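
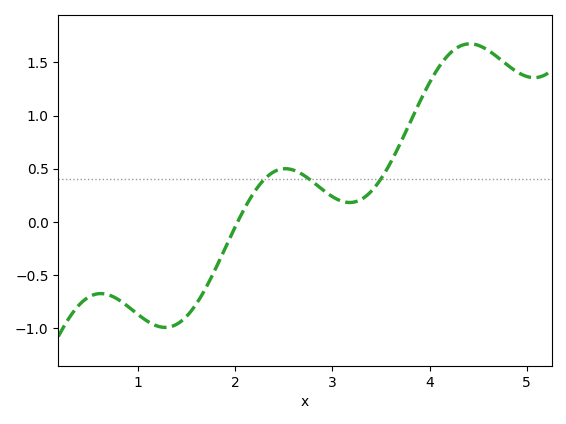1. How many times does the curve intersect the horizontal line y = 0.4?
3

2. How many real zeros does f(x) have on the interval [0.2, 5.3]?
1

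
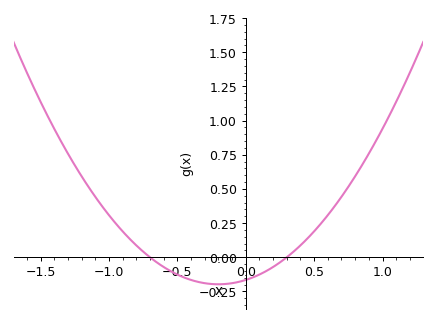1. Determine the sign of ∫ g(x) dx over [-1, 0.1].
negative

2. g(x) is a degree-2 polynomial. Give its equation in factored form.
y = 0.79(x + 0.7)(x - 0.3)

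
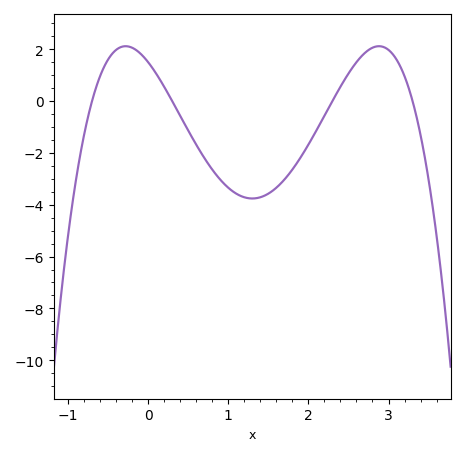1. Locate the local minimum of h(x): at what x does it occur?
1.3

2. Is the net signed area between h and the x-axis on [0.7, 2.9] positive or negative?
negative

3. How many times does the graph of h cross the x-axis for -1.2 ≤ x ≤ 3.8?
4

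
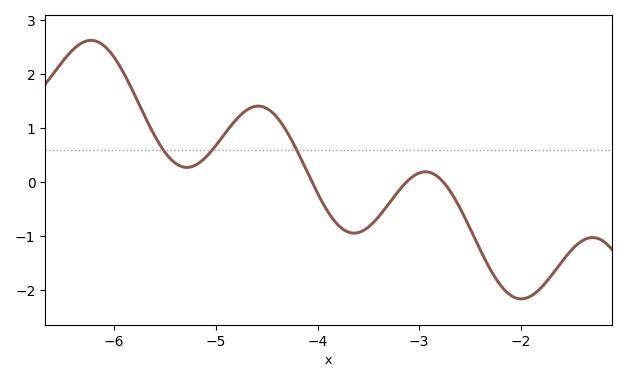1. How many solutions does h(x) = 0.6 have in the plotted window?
3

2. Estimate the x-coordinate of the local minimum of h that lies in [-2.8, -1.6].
-2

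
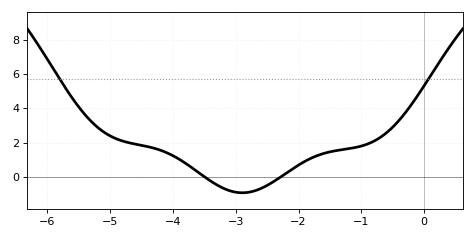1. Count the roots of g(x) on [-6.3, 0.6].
2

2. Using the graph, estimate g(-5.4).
3.6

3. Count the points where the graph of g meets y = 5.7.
2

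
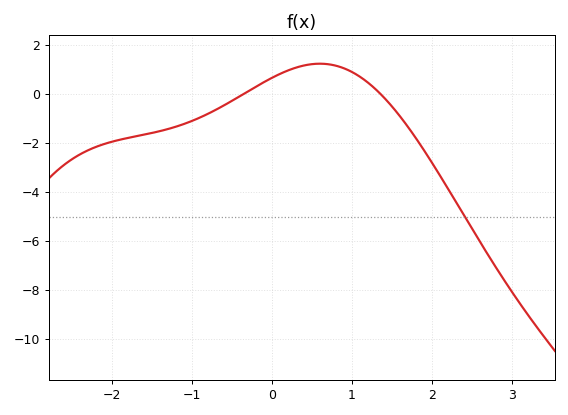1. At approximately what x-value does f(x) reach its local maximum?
0.598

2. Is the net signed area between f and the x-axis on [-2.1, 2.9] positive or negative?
negative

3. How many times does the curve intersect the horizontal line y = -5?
1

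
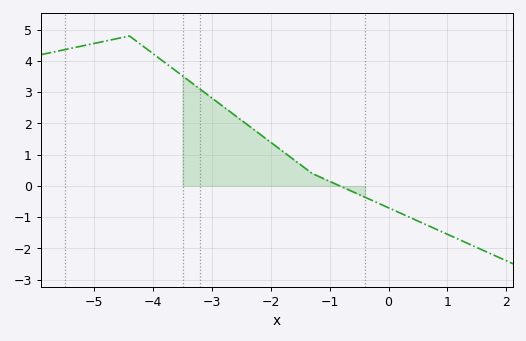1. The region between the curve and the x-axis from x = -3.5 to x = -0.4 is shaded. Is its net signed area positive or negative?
positive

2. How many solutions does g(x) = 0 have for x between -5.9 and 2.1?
1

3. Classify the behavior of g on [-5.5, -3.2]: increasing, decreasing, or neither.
neither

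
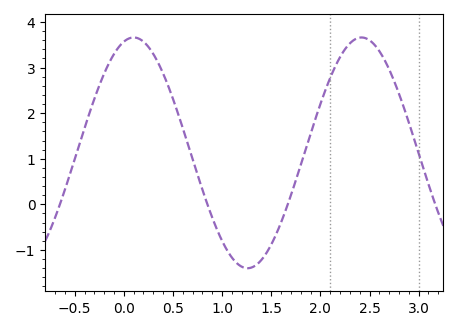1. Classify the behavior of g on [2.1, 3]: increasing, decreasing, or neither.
neither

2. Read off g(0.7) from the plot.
0.992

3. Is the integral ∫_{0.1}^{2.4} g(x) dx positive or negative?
positive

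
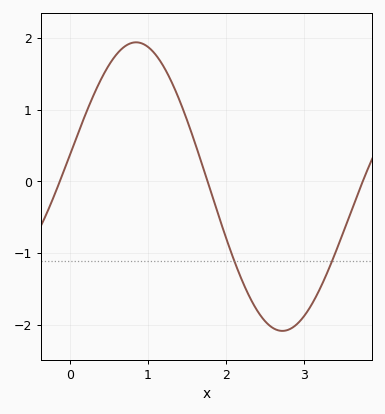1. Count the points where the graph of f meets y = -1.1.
2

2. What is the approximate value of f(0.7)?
1.9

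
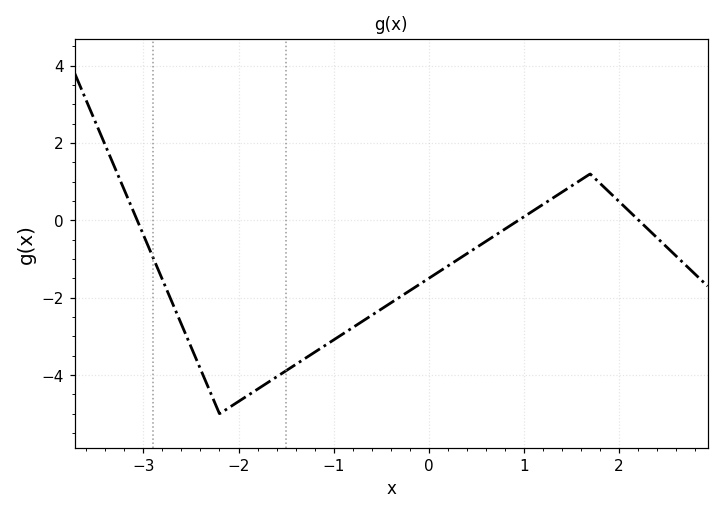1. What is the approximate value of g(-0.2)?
-1.8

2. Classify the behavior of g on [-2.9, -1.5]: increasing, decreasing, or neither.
neither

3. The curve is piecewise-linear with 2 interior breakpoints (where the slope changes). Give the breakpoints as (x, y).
(-2.2, -5); (1.7, 1.2)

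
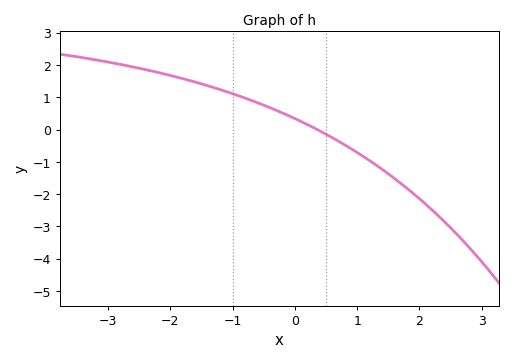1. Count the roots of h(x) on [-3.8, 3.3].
1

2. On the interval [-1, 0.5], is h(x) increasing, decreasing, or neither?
decreasing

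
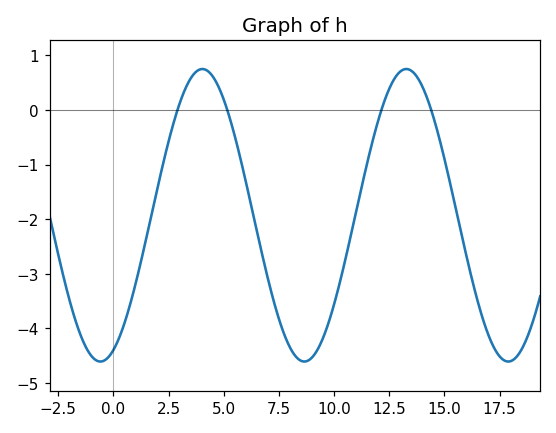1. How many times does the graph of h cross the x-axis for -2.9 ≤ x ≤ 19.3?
4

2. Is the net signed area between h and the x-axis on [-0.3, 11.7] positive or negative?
negative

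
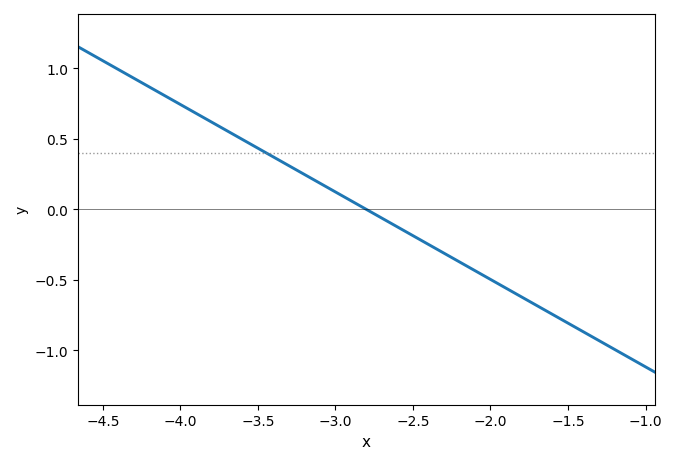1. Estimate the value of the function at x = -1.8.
-0.62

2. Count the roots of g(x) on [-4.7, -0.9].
1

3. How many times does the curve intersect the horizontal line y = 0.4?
1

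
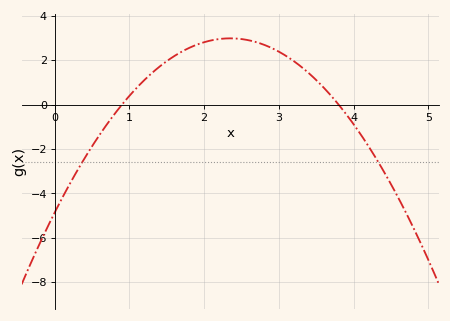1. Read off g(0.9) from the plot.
0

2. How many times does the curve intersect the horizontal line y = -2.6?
2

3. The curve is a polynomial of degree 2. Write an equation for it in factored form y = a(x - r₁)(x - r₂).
y = -1.42(x - 0.9)(x - 3.8)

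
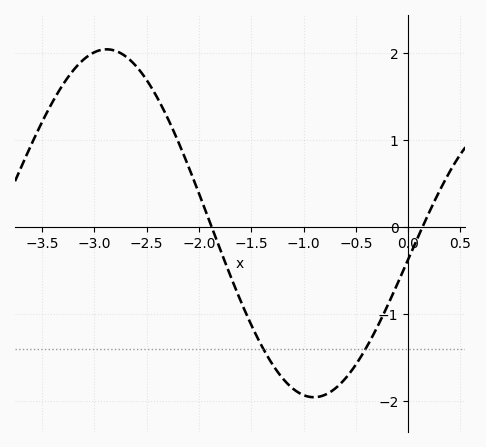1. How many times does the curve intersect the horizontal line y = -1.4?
2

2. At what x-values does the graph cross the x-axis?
-1.88, 0.137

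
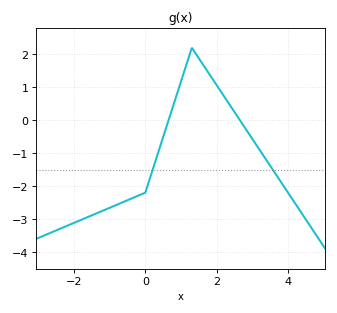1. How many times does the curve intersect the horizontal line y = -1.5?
2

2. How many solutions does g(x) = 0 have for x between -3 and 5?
2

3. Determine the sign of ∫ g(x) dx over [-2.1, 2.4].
negative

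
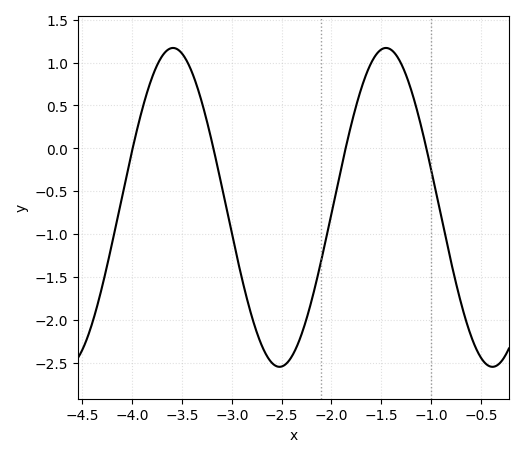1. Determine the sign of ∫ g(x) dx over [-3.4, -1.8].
negative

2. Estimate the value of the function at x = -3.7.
1.07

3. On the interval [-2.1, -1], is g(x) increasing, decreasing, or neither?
neither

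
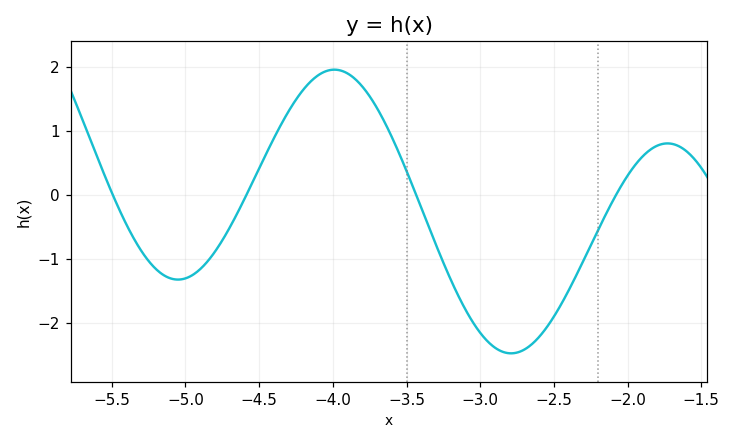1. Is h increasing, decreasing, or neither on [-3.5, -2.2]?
neither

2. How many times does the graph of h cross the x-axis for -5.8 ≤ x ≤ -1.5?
4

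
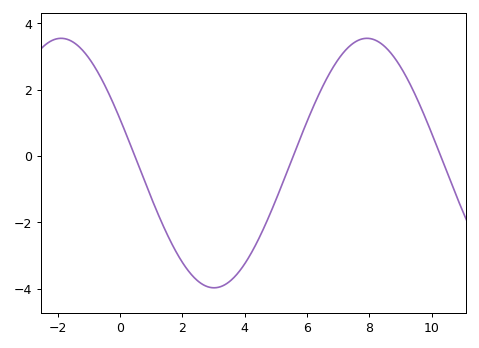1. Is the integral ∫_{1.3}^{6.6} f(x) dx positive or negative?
negative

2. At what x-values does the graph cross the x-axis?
0.474, 5.56, 10.3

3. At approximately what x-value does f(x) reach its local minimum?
3.01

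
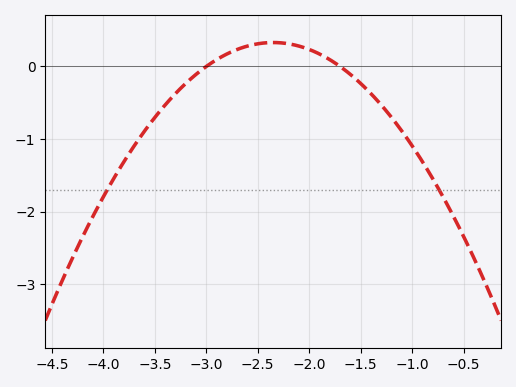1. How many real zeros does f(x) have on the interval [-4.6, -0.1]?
2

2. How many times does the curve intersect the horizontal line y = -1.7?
2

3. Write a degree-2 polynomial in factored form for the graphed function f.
y = -0.78(x + 3)(x + 1.7)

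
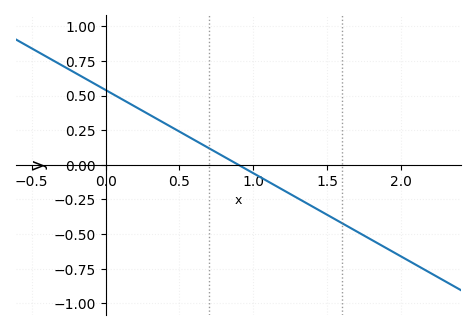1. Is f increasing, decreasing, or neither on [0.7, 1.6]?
decreasing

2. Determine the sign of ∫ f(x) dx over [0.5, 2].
negative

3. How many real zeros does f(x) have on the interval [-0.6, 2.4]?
1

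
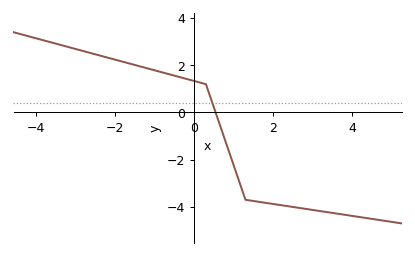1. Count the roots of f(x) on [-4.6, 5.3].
1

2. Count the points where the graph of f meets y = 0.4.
1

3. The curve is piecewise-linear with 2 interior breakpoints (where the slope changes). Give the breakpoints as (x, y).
(0.3, 1.2); (1.3, -3.7)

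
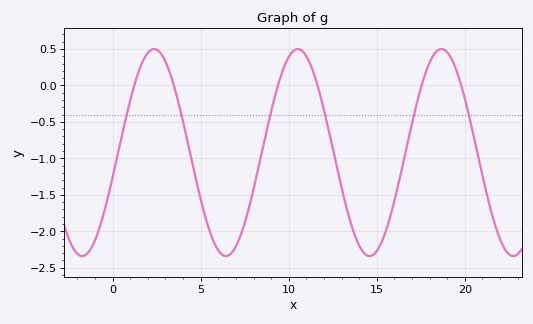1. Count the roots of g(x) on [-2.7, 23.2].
6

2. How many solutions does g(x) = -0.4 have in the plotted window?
6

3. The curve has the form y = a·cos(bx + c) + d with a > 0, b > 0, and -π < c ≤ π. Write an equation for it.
y = 1.42cos(0.77x - 1.8) - 0.92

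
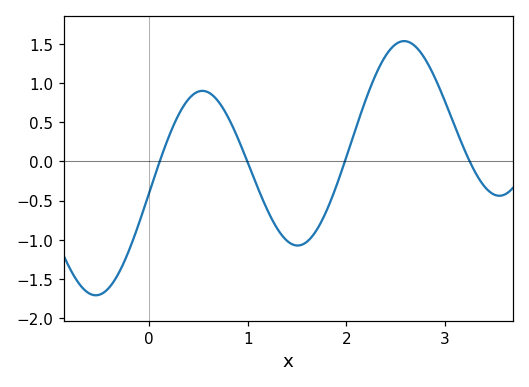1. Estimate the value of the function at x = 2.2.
0.796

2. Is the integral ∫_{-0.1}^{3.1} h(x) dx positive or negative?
positive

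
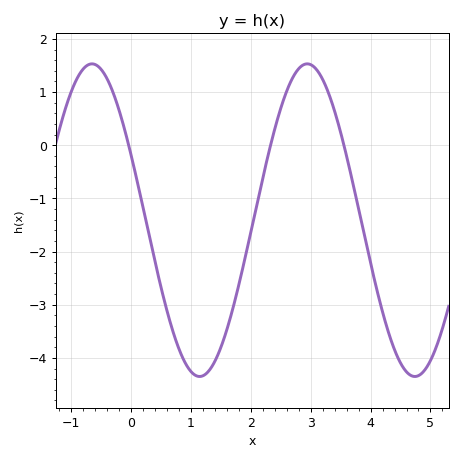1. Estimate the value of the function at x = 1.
-4.3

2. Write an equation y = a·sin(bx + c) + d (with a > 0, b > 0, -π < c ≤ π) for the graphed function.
y = 2.94sin(1.8x + 2.7) - 1.41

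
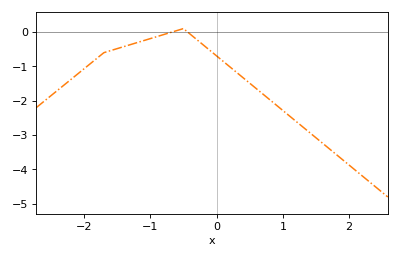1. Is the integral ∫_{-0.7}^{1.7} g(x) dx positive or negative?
negative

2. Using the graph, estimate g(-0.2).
-0.4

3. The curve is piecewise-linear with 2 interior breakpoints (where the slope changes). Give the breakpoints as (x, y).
(-1.7, -0.6); (-0.5, 0.1)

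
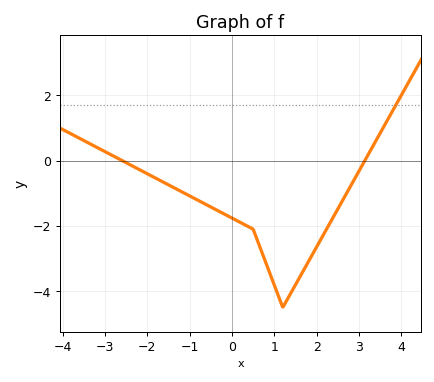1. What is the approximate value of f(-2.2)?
-0.269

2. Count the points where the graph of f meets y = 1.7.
1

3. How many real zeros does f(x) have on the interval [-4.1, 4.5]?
2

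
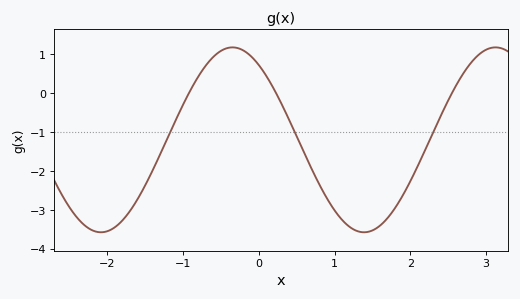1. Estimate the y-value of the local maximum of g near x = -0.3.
1.18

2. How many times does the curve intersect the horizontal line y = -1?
3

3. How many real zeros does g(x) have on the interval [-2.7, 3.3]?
3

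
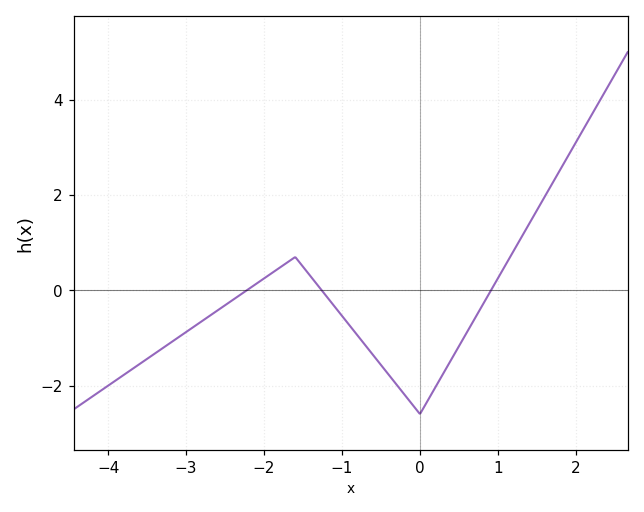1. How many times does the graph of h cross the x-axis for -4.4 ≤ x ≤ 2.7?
3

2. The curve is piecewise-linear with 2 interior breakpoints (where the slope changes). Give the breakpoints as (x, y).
(-1.6, 0.7); (0, -2.6)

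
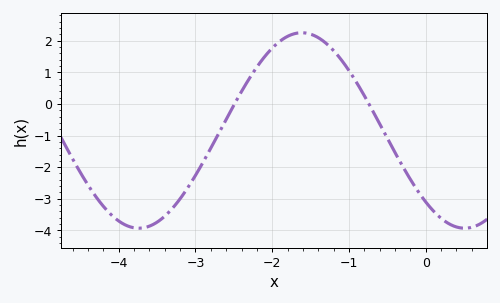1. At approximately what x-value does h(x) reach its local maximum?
-1.6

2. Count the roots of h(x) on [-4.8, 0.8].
2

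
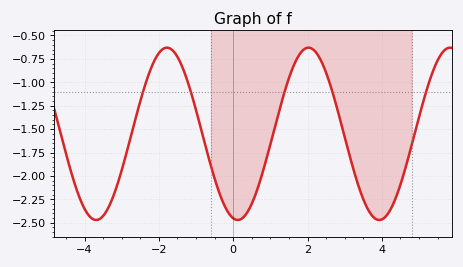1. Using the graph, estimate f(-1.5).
-0.729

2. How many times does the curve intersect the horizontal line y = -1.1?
5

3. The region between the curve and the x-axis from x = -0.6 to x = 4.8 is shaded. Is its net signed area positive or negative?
negative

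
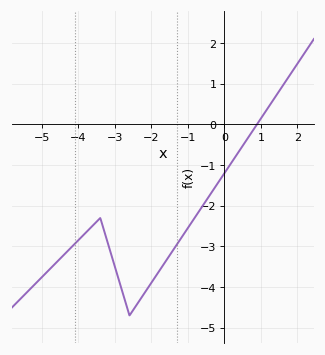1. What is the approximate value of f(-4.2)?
-3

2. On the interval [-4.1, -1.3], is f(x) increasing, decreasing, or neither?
neither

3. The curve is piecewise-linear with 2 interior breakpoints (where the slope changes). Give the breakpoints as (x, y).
(-3.4, -2.3); (-2.6, -4.7)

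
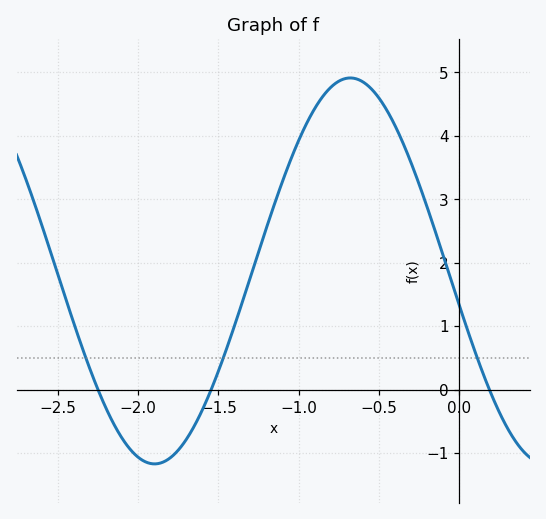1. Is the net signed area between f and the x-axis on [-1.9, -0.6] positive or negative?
positive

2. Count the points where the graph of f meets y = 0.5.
3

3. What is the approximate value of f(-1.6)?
-0.3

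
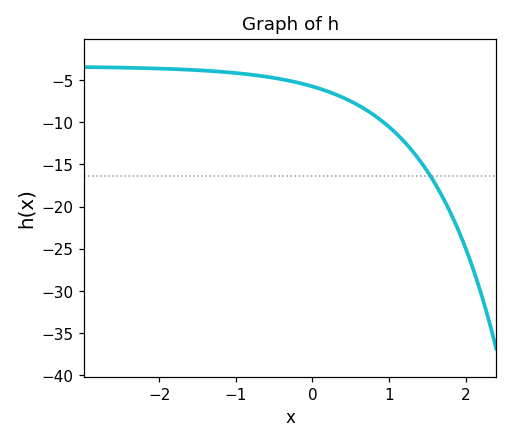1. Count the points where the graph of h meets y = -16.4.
1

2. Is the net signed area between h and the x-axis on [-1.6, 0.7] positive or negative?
negative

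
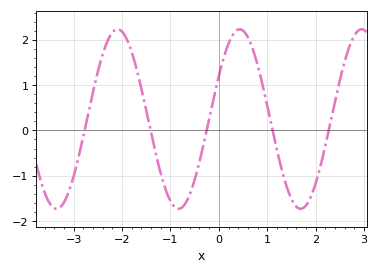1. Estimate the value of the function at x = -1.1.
-1.3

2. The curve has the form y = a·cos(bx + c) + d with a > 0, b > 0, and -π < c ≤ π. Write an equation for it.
y = 1.98cos(2.5x - 1.1) + 0.25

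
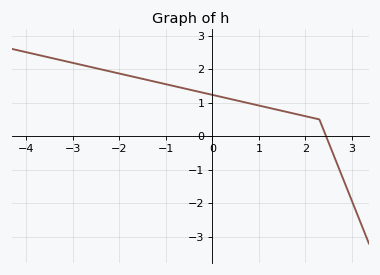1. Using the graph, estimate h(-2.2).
1.93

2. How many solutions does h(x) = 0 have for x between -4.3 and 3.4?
1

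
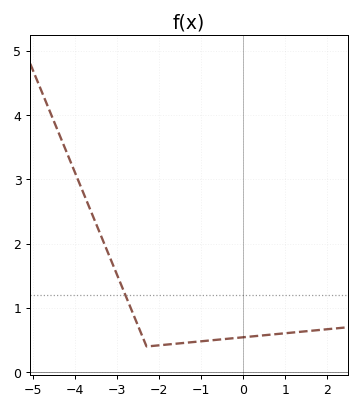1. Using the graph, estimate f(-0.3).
0.5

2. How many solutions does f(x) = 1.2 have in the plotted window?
1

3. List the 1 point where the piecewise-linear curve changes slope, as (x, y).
(-2.3, 0.4)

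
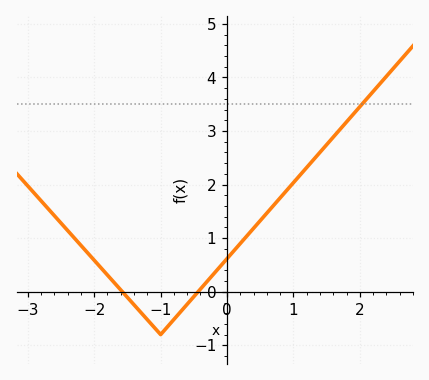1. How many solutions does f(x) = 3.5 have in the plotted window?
1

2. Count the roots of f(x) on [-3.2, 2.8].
2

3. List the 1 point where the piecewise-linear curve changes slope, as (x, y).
(-1, -0.8)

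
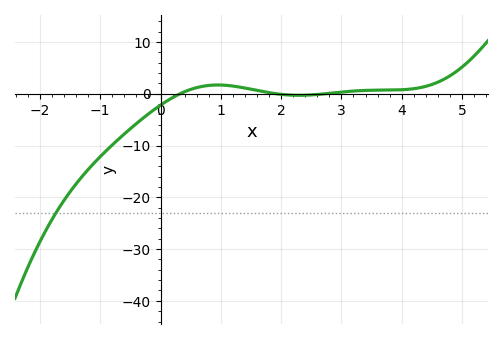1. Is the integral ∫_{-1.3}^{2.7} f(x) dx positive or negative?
negative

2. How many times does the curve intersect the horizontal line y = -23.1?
1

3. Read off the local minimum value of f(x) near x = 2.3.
-0.307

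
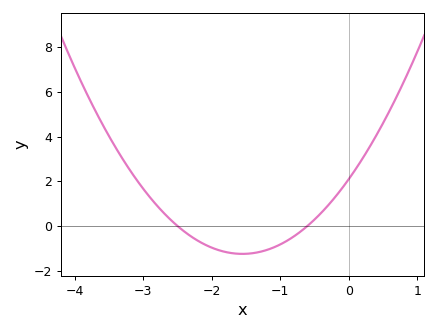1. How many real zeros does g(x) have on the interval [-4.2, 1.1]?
2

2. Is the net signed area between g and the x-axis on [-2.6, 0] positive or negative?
negative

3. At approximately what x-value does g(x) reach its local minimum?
-1.55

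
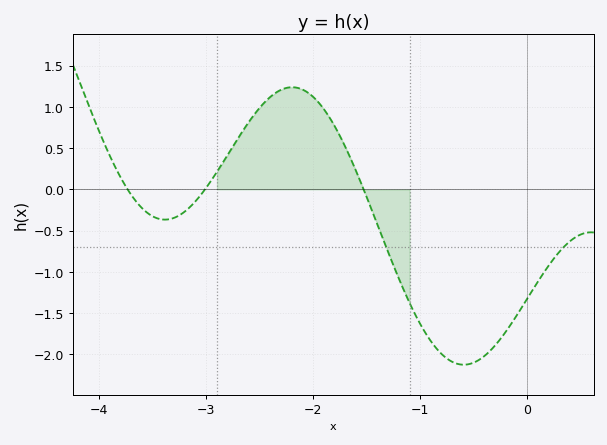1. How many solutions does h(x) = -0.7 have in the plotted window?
2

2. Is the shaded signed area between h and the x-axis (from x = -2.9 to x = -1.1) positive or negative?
positive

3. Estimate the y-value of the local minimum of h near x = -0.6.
-2.15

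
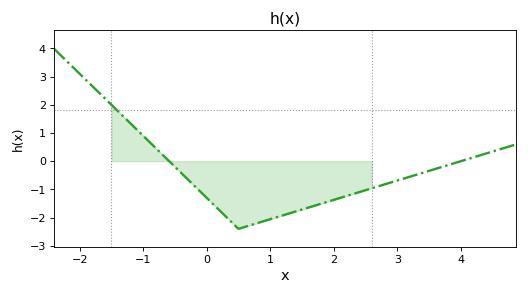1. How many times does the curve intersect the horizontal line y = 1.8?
1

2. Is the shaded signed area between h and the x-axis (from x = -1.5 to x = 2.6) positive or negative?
negative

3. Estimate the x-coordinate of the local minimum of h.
0.502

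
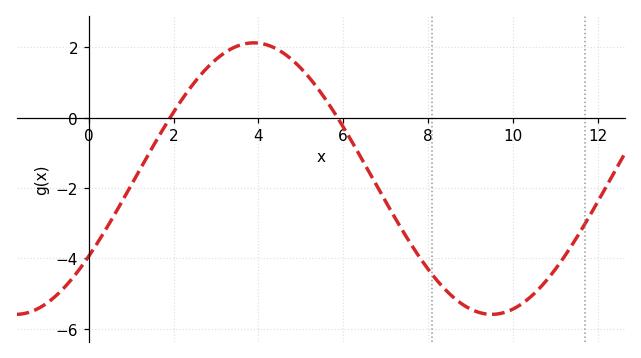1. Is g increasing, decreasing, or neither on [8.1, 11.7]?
neither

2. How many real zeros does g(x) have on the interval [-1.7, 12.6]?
2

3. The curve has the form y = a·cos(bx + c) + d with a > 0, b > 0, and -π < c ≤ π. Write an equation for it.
y = 3.86cos(0.56x - 2.18) - 1.73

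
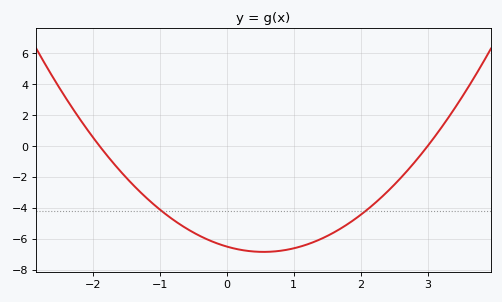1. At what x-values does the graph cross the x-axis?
-1.9, 3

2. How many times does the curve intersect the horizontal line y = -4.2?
2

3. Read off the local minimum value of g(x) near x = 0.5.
-6.8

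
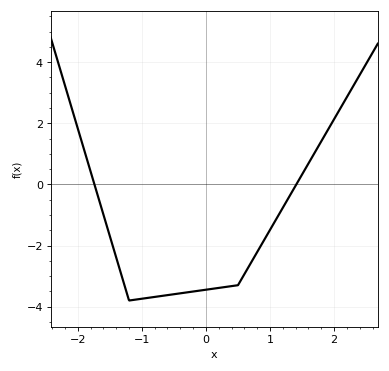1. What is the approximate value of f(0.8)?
-2.2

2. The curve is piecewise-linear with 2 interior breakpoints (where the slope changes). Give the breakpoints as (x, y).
(-1.2, -3.8); (0.5, -3.3)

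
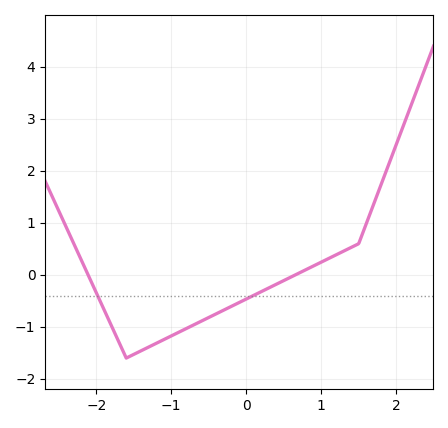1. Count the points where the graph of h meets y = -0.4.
2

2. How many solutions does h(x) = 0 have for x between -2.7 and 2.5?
2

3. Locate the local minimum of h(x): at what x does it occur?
-1.6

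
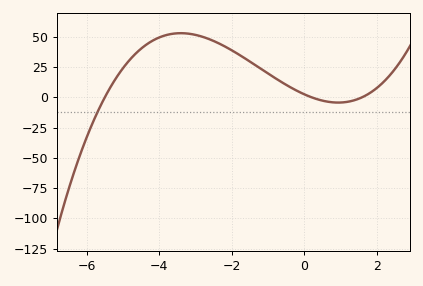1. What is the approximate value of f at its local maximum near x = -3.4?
52.9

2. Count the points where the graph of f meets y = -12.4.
1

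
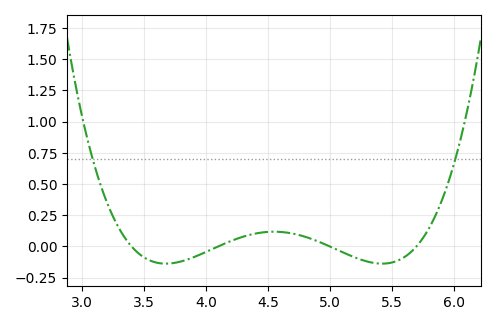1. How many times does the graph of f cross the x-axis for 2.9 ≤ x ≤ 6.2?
4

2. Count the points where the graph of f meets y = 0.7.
2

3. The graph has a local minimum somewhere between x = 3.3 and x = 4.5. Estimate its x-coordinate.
3.7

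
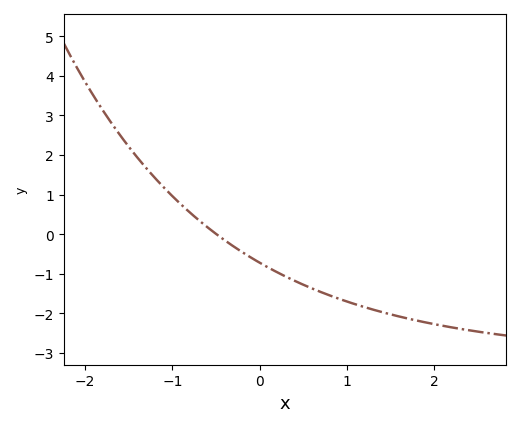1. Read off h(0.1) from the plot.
-0.844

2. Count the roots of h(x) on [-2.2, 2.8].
1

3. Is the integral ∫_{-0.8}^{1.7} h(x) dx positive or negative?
negative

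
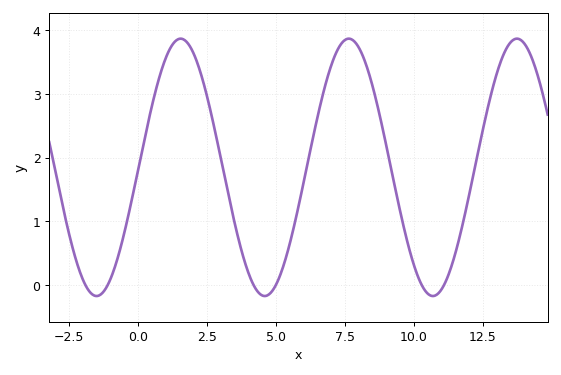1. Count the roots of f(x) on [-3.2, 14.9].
6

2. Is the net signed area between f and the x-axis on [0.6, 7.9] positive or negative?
positive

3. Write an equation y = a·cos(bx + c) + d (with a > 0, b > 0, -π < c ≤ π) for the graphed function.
y = 2.02cos(1x - 1.6) + 1.85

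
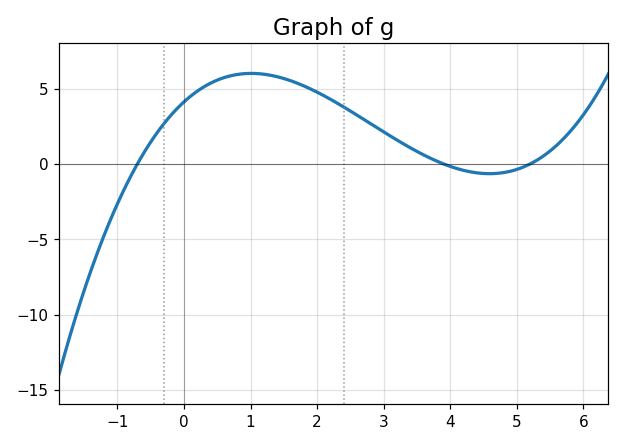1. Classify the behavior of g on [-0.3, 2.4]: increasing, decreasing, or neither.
neither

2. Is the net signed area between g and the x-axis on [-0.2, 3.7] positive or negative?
positive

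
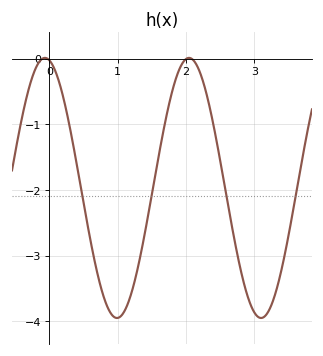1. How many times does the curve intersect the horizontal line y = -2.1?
4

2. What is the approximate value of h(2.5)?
-1.55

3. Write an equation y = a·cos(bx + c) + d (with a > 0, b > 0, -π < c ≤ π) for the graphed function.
y = 1.98cos(2.98x + 0.19) - 1.97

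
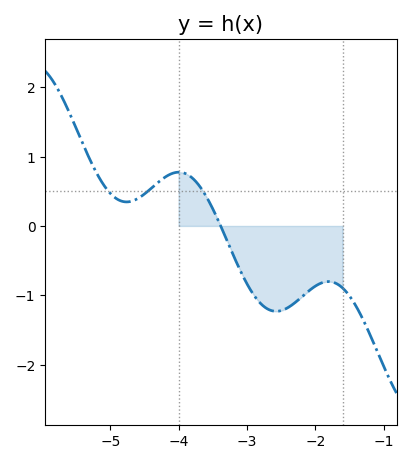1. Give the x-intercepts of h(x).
-3.38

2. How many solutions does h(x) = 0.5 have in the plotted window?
3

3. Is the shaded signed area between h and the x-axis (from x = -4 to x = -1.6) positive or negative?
negative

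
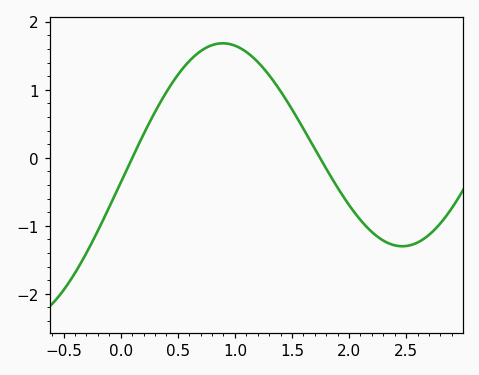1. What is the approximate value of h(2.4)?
-1.29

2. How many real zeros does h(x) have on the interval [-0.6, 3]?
2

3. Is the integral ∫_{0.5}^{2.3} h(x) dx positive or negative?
positive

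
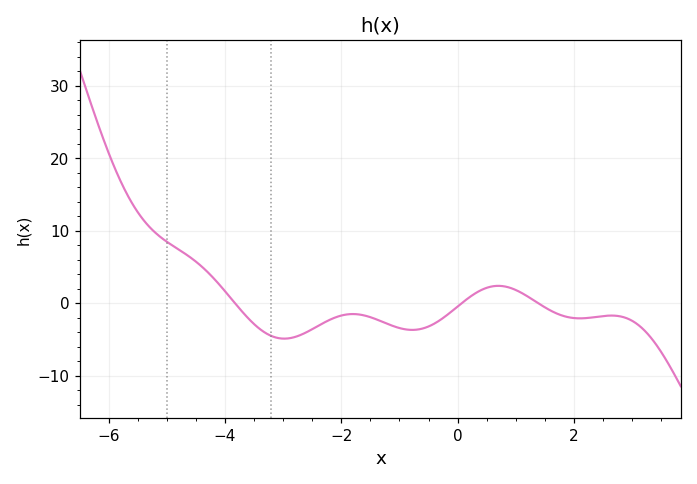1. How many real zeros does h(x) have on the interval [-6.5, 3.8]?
3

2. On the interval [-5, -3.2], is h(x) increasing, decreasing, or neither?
decreasing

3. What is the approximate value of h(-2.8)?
-5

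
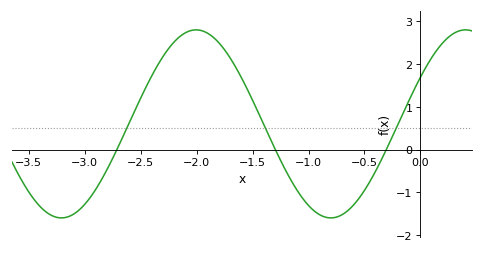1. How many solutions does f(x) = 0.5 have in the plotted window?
3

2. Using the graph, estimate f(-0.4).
-0.502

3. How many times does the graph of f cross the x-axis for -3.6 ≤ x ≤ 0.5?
3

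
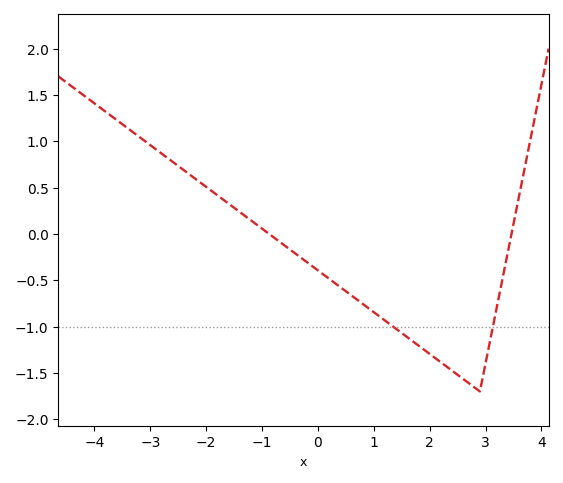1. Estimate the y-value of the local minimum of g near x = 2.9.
-1.7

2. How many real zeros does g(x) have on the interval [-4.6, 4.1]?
2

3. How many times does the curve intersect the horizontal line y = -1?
2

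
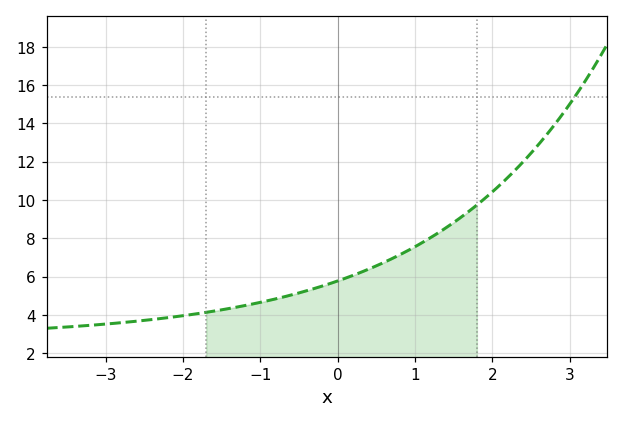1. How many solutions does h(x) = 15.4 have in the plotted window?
1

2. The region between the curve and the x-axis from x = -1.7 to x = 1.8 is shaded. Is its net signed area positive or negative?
positive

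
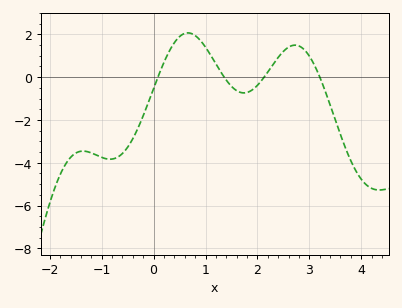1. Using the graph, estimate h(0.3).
1.2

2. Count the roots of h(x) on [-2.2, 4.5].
4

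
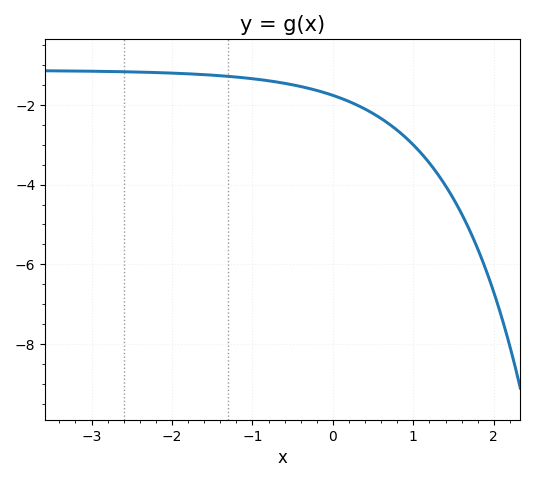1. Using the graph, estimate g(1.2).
-3.46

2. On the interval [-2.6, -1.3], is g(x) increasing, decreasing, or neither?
decreasing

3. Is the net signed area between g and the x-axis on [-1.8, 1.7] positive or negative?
negative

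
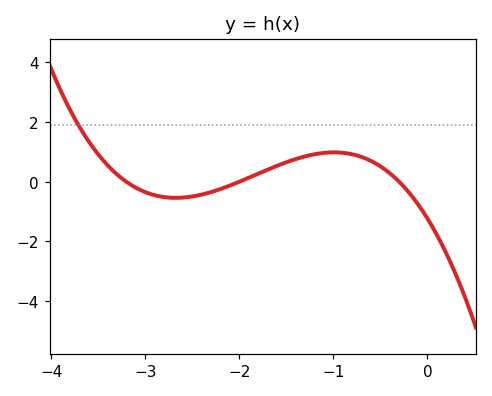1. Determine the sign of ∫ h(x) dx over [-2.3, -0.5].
positive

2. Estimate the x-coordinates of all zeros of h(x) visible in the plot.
-3.2, -2, -0.3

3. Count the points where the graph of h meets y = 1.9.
1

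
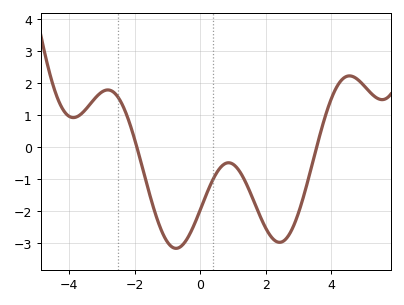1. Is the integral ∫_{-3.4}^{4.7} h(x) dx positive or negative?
negative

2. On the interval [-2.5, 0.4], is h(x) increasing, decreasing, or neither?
neither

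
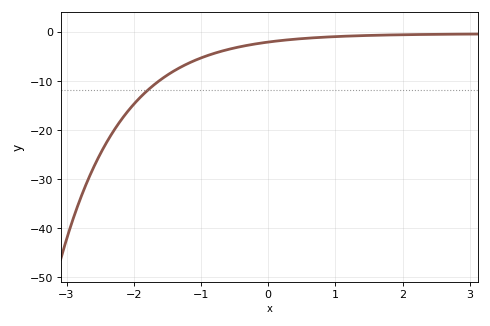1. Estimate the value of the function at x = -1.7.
-10.8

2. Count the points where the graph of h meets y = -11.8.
1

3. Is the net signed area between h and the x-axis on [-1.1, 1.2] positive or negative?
negative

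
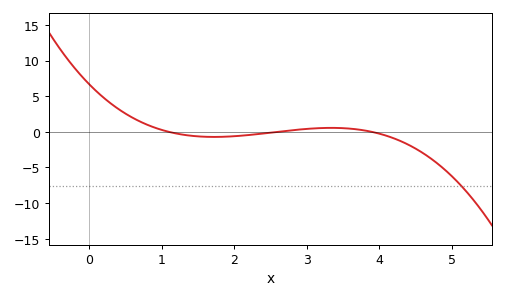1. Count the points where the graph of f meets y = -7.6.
1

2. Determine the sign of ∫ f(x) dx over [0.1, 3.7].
positive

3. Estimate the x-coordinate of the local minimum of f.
1.7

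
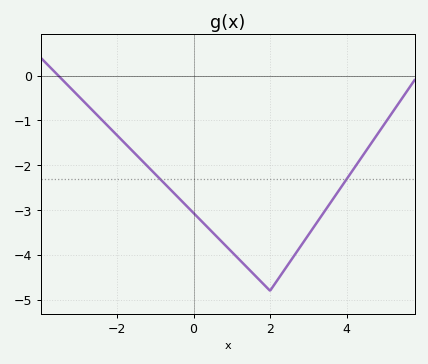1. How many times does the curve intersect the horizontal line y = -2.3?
2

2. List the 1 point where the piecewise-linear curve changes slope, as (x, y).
(2, -4.8)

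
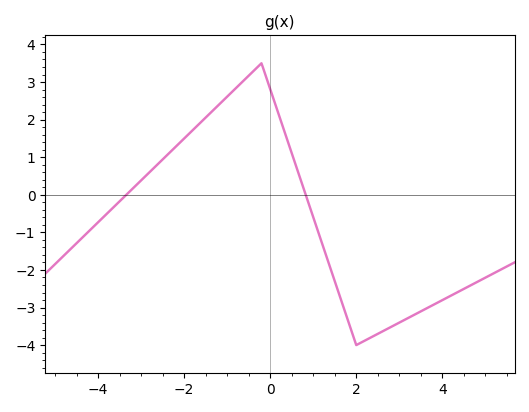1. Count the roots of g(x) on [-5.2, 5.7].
2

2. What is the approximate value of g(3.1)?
-3.34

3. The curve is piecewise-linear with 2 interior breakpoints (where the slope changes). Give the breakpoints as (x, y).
(-0.2, 3.5); (2, -4)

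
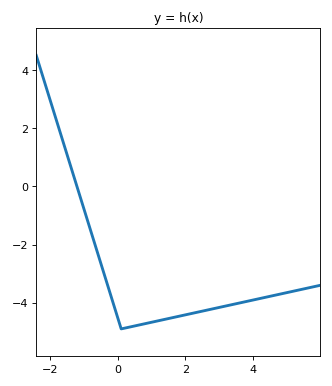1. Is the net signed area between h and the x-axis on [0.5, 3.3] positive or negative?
negative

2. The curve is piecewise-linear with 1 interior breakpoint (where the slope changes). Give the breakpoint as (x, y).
(0.1, -4.9)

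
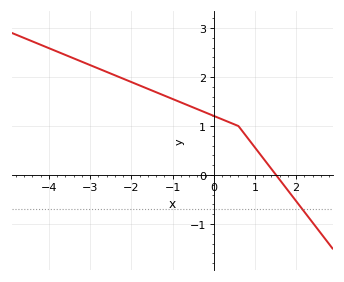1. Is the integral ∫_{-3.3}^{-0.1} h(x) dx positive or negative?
positive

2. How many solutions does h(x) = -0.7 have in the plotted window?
1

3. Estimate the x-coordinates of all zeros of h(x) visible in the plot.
1.6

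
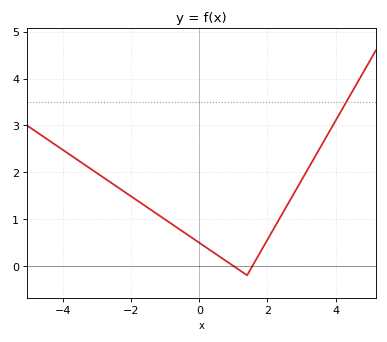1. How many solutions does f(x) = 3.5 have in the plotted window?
1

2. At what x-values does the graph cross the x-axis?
1, 1.6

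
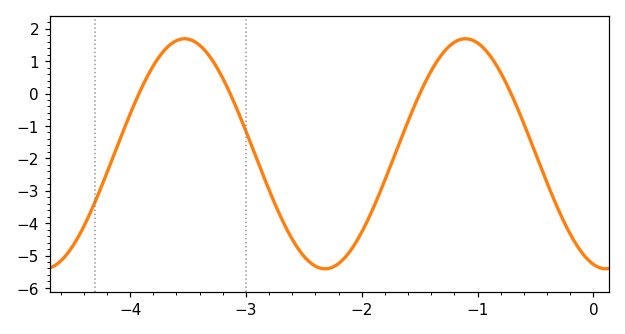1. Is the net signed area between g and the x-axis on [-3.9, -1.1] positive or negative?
negative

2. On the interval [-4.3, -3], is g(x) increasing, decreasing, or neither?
neither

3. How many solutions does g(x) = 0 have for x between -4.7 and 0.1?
4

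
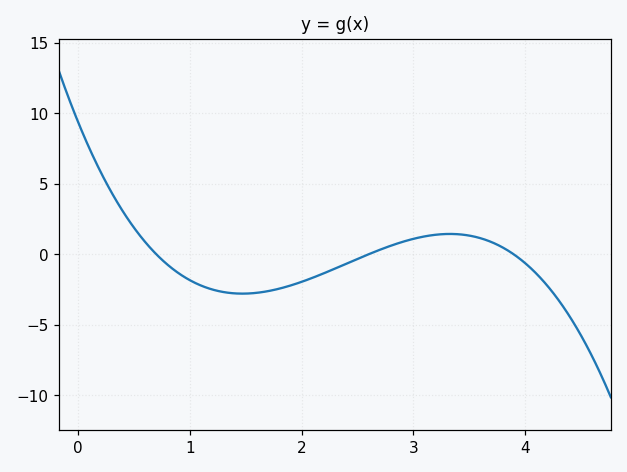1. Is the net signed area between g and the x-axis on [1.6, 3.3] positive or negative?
negative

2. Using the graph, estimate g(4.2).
-2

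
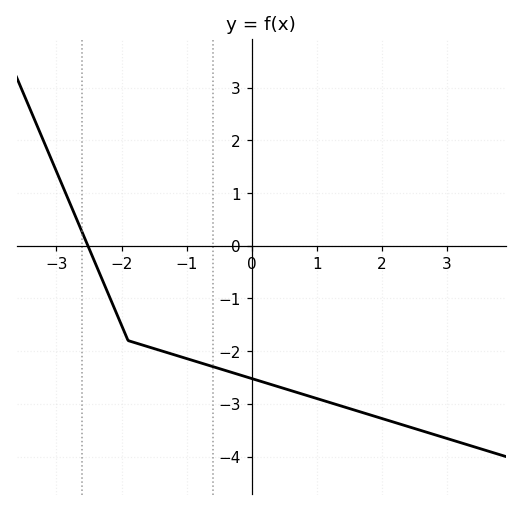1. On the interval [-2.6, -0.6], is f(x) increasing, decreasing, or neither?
decreasing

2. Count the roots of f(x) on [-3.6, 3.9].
1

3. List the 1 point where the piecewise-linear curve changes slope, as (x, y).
(-1.9, -1.8)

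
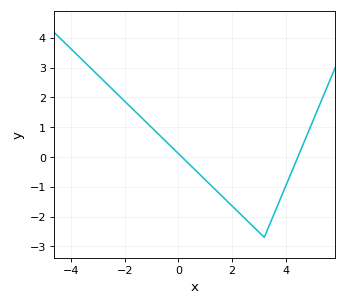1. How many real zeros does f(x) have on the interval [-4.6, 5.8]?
2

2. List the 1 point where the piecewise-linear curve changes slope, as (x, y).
(3.2, -2.7)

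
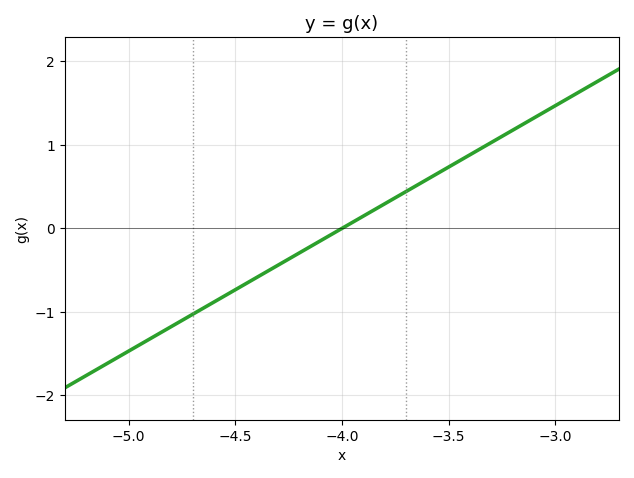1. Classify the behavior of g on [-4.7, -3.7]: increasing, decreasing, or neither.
increasing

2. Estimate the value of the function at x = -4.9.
-1.32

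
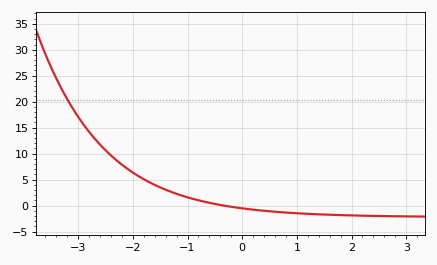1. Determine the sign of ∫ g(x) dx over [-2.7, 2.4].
positive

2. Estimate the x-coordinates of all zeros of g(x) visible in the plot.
-0.341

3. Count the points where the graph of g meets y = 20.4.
1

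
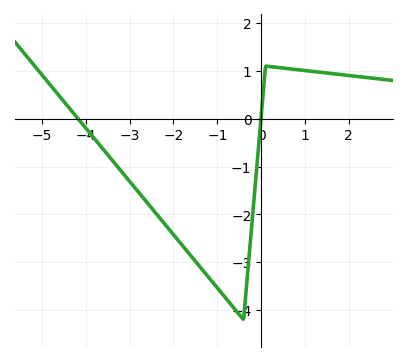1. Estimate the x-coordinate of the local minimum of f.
-0.4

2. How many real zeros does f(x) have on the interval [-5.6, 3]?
2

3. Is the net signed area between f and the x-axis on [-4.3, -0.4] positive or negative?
negative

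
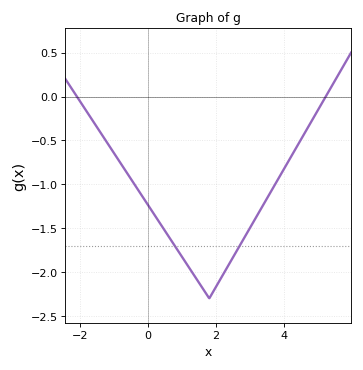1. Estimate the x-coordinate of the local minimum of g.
1.8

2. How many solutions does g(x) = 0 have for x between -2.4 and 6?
2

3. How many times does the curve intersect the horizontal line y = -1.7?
2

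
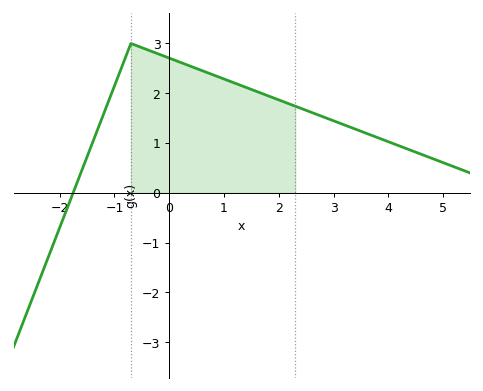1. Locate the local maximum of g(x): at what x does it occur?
-0.697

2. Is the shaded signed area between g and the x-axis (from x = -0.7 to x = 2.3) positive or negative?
positive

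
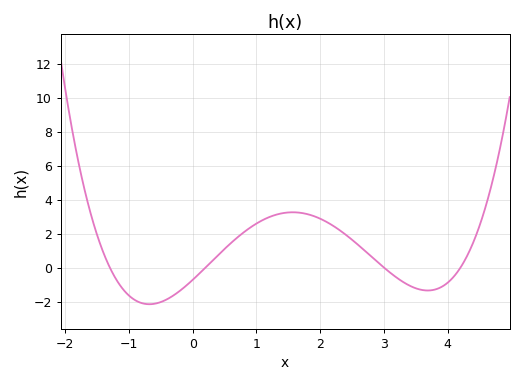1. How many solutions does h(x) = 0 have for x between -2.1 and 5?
4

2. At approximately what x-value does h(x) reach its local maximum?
1.6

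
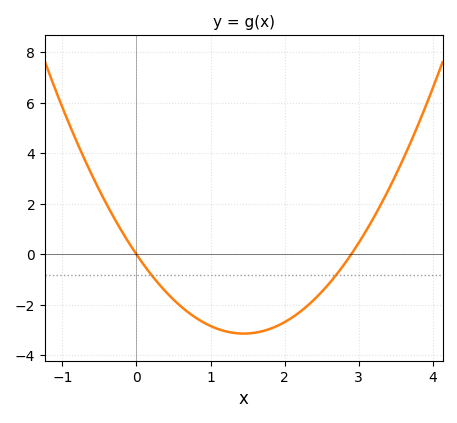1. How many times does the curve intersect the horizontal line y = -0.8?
2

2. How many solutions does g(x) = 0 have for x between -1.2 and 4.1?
2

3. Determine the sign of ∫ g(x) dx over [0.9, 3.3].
negative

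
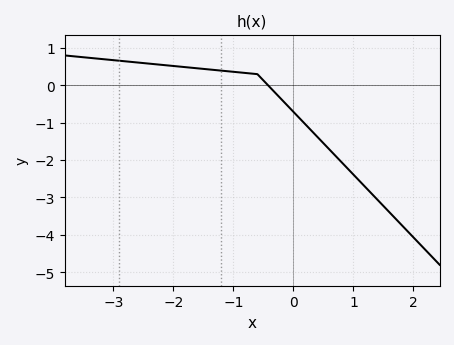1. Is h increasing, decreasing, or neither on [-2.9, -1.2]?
decreasing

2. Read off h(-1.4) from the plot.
0.425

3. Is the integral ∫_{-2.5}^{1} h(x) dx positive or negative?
negative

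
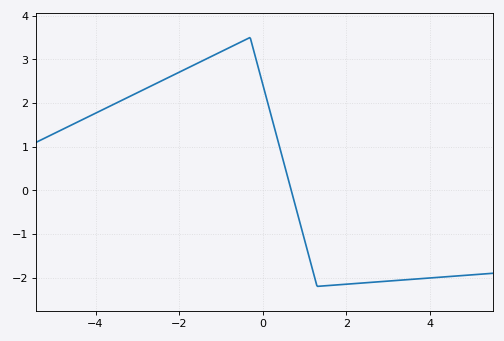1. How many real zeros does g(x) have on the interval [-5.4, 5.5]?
1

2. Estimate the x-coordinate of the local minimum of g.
1.3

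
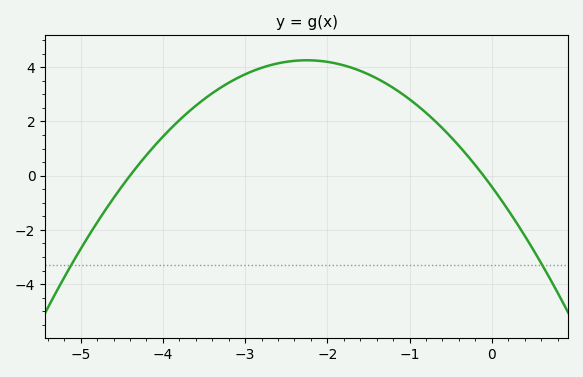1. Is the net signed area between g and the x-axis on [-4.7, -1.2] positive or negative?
positive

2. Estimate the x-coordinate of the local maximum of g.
-2.2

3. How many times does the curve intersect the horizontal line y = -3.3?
2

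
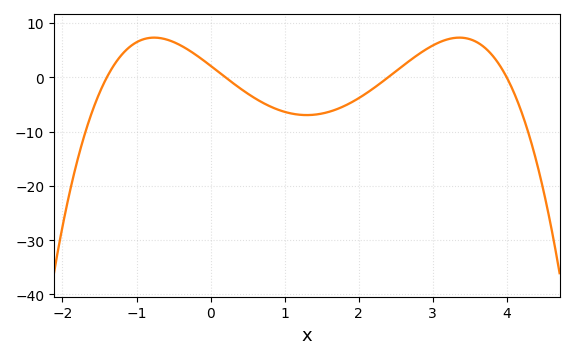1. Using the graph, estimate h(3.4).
7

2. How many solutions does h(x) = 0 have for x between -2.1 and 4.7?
4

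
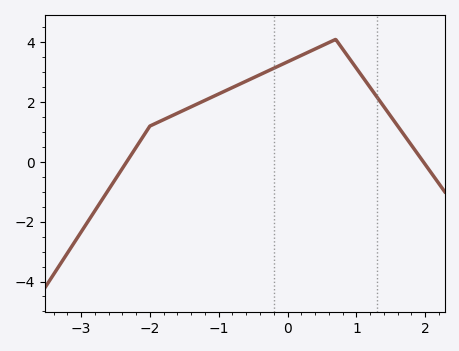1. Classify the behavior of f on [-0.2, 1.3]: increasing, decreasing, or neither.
neither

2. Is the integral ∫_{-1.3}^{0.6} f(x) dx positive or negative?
positive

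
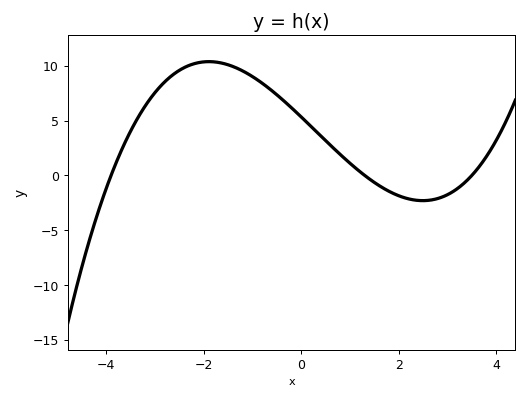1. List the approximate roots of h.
-3.9, 1.3, 3.5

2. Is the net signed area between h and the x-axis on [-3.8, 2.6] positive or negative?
positive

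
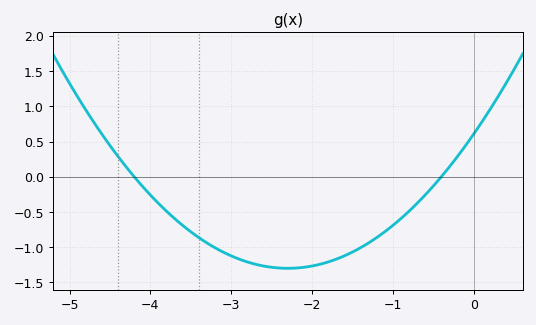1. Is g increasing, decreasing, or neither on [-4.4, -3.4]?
decreasing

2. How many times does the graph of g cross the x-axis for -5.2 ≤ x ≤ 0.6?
2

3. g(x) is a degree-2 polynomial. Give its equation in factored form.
y = 0.36(x + 4.2)(x + 0.4)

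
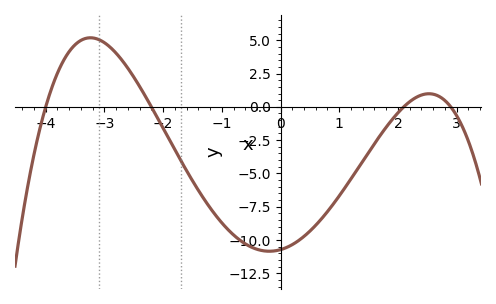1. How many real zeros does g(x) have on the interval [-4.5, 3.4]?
4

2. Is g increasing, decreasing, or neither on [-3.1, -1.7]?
decreasing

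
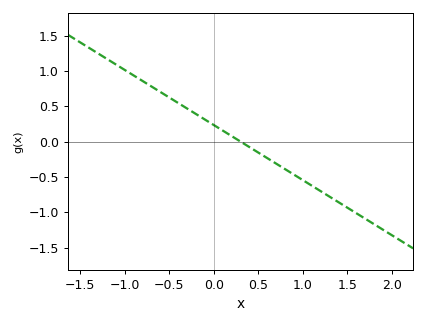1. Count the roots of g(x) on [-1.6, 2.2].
1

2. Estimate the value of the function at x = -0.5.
0.624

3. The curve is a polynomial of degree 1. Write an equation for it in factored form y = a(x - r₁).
y = -0.78(x - 0.3)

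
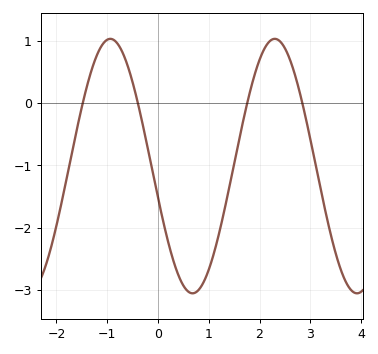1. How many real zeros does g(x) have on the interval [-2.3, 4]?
4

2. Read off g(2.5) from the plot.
0.888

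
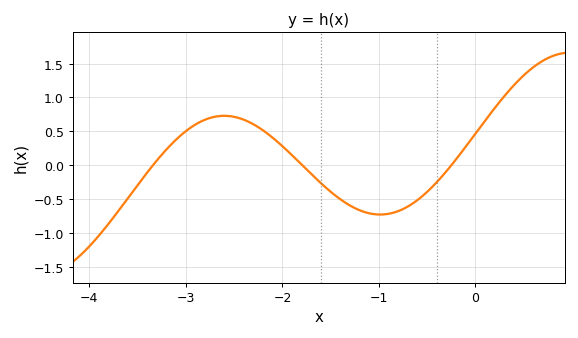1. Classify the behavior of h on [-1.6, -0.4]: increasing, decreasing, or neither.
neither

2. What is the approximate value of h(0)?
0.45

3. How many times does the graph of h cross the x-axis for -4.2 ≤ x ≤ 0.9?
3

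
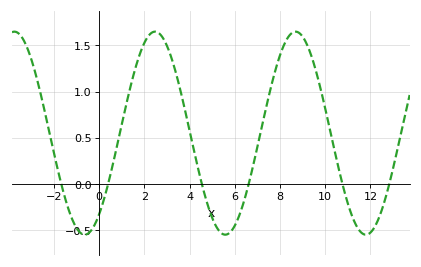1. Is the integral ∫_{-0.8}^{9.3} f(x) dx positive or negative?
positive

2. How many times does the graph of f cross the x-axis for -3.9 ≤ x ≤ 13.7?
6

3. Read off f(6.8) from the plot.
0.2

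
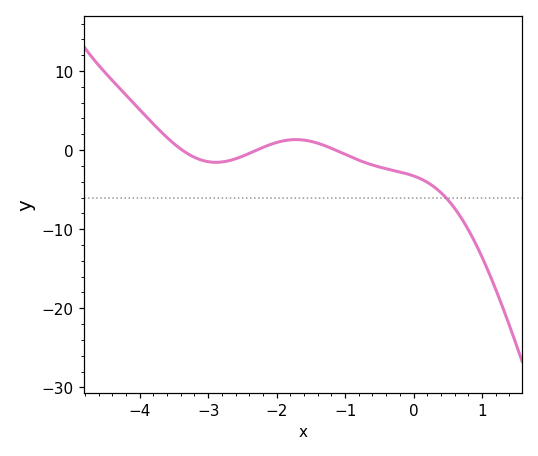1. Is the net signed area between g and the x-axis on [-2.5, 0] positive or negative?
negative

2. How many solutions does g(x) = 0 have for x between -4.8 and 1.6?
3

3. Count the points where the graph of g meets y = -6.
1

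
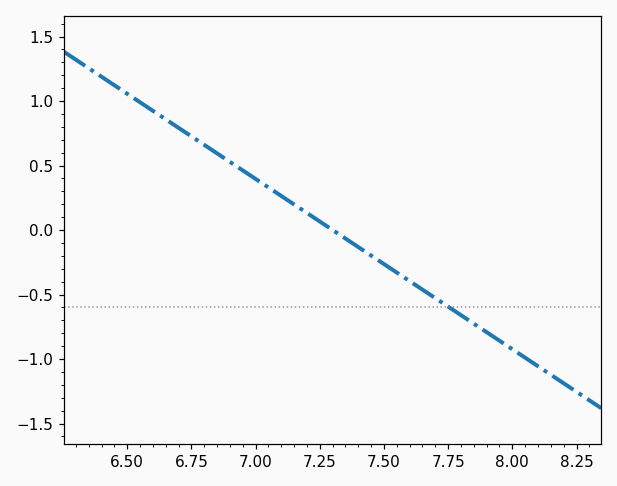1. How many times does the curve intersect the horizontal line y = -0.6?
1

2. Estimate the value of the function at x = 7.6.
-0.4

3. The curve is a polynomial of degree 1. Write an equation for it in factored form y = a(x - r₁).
y = -1.32(x - 7.3)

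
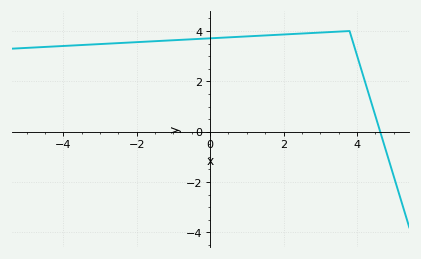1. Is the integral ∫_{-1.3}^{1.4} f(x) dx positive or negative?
positive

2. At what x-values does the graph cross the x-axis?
4.6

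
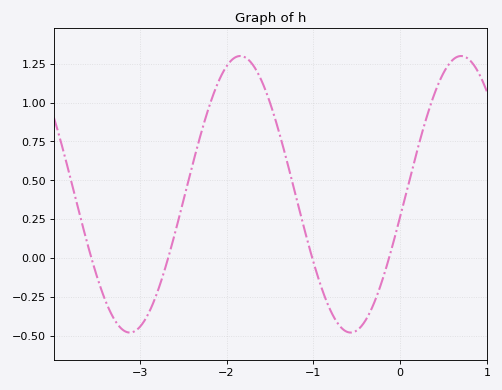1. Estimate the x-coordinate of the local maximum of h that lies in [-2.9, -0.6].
-1.8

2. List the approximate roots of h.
-3.6, -2.7, -1, -0.1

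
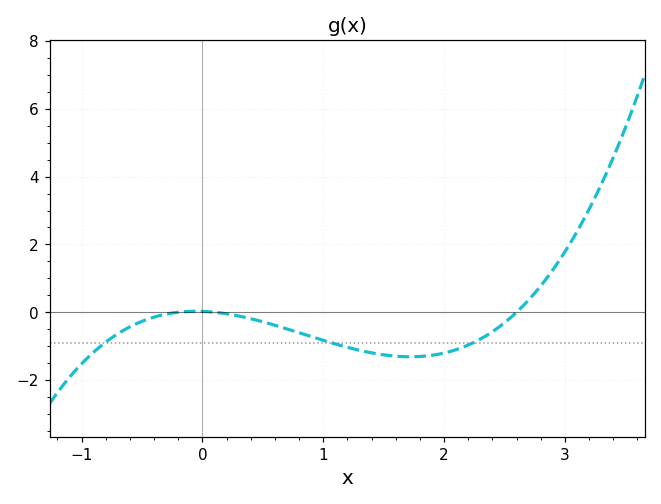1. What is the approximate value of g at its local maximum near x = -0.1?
0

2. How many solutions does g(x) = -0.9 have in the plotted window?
3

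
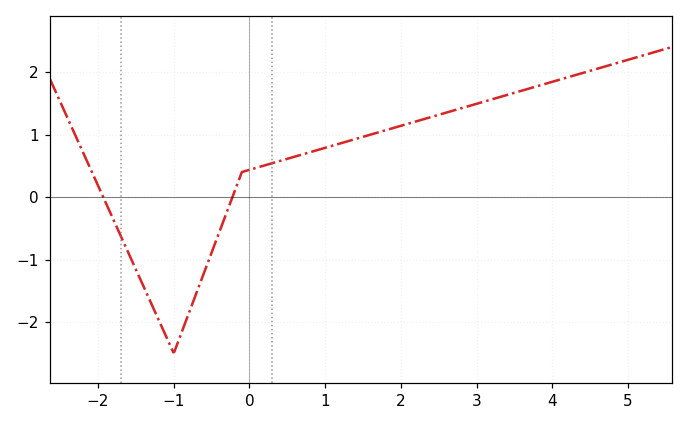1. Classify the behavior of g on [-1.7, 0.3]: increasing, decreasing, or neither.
neither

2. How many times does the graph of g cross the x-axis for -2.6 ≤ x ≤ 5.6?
2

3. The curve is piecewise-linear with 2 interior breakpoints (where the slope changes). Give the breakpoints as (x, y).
(-1, -2.5); (-0.1, 0.4)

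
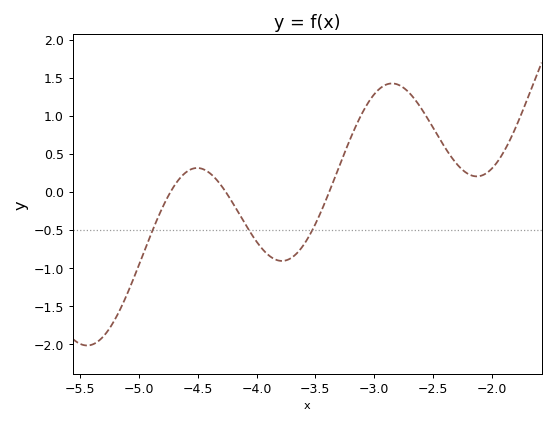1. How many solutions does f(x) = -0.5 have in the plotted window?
3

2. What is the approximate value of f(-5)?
-0.95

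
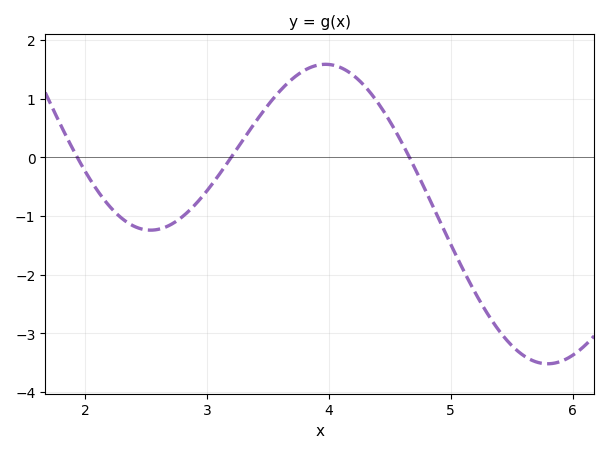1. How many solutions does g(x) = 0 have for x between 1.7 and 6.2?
3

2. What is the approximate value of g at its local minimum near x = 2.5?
-1.2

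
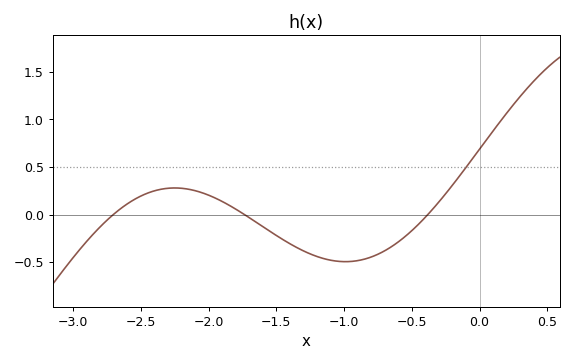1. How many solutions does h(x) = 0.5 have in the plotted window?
1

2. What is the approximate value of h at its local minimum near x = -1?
-0.494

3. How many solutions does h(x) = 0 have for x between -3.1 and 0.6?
3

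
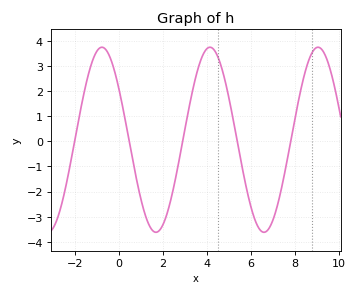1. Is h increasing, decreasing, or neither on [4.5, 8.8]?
neither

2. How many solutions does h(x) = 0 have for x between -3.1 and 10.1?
5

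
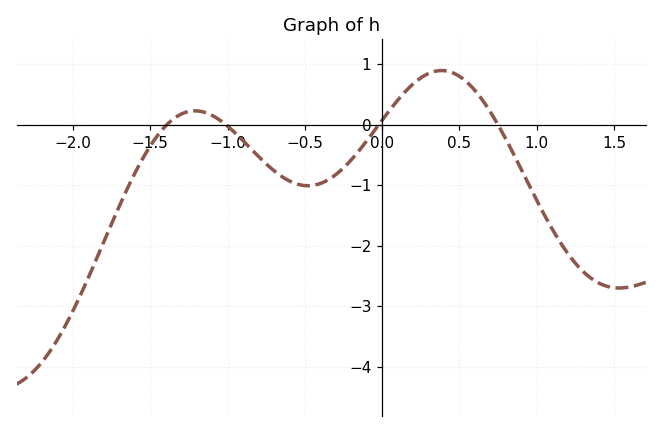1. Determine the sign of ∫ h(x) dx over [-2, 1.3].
negative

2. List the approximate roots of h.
-1.4, -1, 0, 0.7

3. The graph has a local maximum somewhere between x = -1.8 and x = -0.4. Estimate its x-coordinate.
-1.2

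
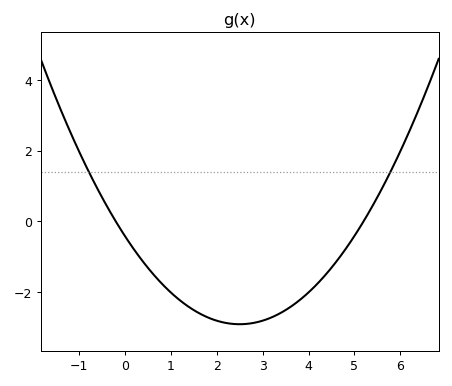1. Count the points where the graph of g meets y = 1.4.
2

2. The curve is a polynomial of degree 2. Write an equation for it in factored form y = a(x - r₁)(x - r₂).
y = 0.4(x + 0.2)(x - 5.2)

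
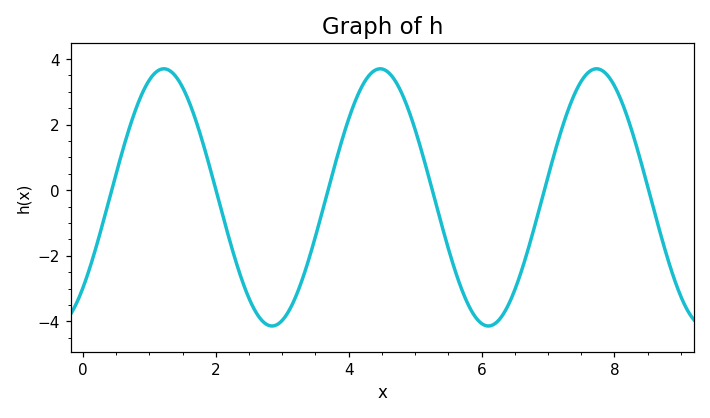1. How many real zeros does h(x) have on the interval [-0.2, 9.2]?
6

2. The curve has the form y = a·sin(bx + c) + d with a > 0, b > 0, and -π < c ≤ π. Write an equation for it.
y = 3.92sin(1.9x - 0.78) - 0.22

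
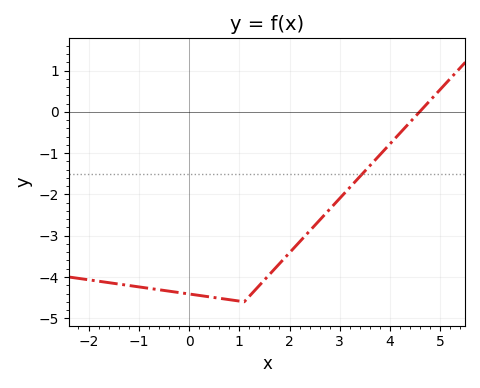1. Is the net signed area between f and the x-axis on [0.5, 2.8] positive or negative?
negative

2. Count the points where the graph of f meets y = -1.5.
1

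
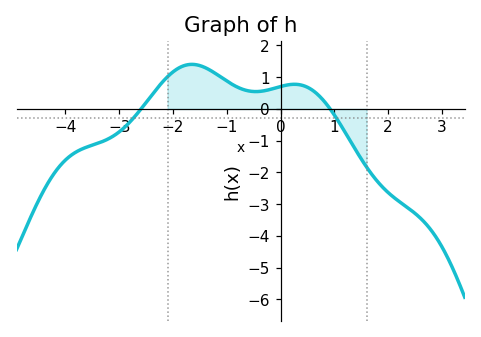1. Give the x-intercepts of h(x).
-2.6, 1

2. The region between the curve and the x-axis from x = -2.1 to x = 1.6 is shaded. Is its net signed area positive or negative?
positive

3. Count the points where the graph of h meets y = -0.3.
2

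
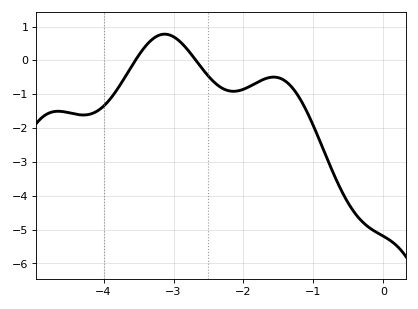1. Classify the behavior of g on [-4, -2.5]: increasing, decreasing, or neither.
neither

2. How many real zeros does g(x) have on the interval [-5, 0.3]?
2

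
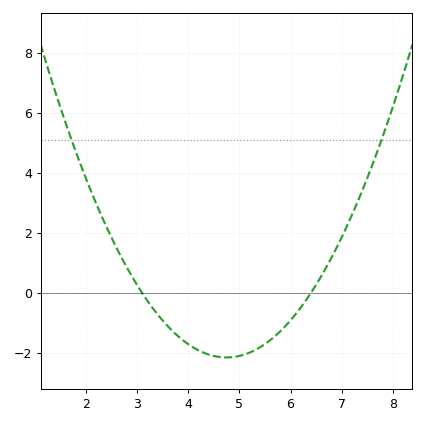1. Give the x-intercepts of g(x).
3.1, 6.4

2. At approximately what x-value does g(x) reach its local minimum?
4.75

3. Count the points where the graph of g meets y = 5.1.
2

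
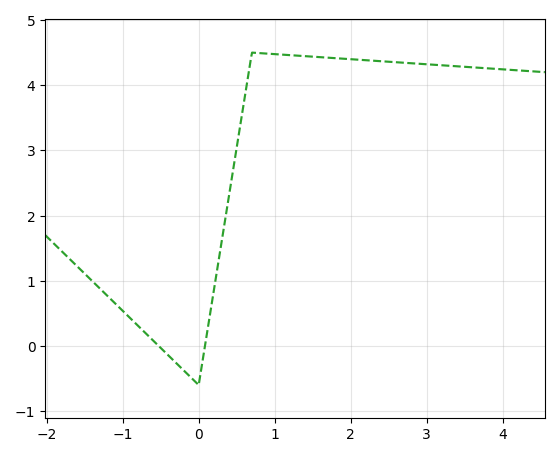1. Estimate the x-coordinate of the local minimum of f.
0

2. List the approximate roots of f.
-0.5, 0.1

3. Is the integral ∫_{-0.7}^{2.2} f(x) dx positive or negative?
positive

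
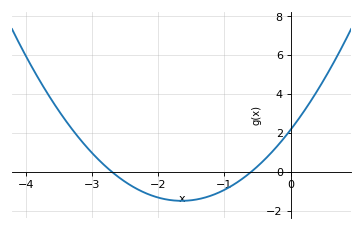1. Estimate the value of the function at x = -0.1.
1.8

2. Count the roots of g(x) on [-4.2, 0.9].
2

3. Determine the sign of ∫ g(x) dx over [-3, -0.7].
negative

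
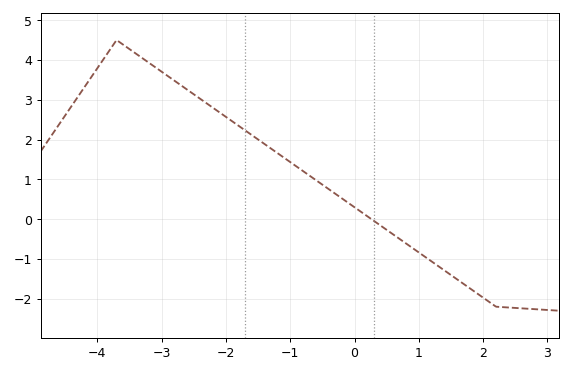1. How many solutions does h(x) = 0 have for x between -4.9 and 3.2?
1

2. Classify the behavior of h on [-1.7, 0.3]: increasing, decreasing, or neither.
decreasing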